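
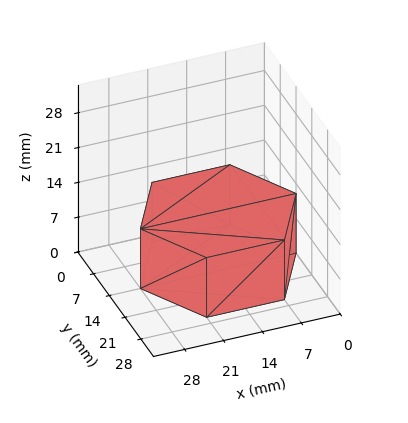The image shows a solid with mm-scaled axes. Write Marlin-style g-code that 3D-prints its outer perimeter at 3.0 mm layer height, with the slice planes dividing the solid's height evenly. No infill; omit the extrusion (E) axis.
Reading the render: the shape is a regular 6-sided prism (a cylinder approximated with 6 flat sides), circumscribed radius ≈ 14 mm, height ≈ 12 mm (dimensions read to the nearest mm from the axis ticks). For the g-code, the solid's height is divided into equal slices at the stated Δz and each level perimeter traced with G1 moves after a G0 lift.

; perimeter-only toolpath
G21 ; units = mm
G90 ; absolute positioning
G28 ; home
; layer 1
G0 Z3.0
G0 X28.0 Y14.0
G1 X21.0 Y26.1
G1 X7.0 Y26.1
G1 X0.0 Y14.0
G1 X7.0 Y1.9
G1 X21.0 Y1.9
G1 X28.0 Y14.0
; layer 2
G0 Z6.0
G0 X28.0 Y14.0
G1 X21.0 Y26.1
G1 X7.0 Y26.1
G1 X0.0 Y14.0
G1 X7.0 Y1.9
G1 X21.0 Y1.9
G1 X28.0 Y14.0
; layer 3
G0 Z9.0
G0 X28.0 Y14.0
G1 X21.0 Y26.1
G1 X7.0 Y26.1
G1 X0.0 Y14.0
G1 X7.0 Y1.9
G1 X21.0 Y1.9
G1 X28.0 Y14.0
; layer 4
G0 Z12.0
G0 X28.0 Y14.0
G1 X21.0 Y26.1
G1 X7.0 Y26.1
G1 X0.0 Y14.0
G1 X7.0 Y1.9
G1 X21.0 Y1.9
G1 X28.0 Y14.0
M2 ; end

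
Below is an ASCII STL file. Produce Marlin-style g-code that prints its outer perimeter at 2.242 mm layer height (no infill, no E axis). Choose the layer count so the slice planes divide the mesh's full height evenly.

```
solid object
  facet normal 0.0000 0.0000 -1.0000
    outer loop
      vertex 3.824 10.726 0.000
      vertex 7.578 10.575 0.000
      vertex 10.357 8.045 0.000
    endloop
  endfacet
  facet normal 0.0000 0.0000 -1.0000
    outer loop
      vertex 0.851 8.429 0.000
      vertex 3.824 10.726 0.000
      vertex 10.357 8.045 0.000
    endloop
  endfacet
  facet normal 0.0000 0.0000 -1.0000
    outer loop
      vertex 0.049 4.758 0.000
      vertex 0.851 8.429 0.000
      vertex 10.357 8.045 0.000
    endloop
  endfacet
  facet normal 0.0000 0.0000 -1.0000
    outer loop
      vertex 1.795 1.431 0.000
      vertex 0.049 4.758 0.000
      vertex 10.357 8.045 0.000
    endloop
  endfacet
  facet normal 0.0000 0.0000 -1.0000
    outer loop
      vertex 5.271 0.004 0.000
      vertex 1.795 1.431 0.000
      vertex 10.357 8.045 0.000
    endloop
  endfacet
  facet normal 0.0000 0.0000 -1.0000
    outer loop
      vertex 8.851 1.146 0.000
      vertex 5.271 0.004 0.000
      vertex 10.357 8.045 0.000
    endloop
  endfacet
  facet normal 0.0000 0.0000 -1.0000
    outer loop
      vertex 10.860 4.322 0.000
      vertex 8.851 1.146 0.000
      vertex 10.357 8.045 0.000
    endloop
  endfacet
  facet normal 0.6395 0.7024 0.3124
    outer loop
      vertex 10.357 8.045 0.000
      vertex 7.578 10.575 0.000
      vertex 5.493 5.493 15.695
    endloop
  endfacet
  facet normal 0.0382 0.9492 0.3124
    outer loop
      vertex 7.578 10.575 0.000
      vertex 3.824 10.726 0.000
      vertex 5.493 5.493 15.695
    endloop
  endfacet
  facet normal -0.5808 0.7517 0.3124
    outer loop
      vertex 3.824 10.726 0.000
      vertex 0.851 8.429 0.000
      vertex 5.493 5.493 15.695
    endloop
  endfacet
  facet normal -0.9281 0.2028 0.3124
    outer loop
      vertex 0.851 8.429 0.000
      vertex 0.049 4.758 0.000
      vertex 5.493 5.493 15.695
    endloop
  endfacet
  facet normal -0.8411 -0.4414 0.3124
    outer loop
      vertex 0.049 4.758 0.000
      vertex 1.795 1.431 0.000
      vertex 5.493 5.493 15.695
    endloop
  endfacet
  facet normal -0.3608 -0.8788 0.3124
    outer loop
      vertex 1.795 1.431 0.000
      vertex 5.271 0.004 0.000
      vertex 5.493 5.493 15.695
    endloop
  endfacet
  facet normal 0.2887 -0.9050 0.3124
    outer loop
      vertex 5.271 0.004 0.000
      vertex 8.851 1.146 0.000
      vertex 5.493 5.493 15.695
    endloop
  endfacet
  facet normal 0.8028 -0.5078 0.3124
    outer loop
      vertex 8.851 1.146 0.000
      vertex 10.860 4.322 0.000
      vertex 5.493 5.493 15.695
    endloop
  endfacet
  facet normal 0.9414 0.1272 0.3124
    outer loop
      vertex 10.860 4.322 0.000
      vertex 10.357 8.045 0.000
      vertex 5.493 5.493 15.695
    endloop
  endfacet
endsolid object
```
; perimeter-only toolpath
G21 ; units = mm
G90 ; absolute positioning
G28 ; home
; layer 1
G0 Z2.242
G0 X9.662 Y7.680
G1 X7.280 Y9.849
G1 X4.062 Y9.978
G1 X1.514 Y8.010
G1 X0.827 Y4.863
G1 X2.323 Y2.011
G1 X5.303 Y0.788
G1 X8.371 Y1.767
G1 X10.093 Y4.489
G1 X9.662 Y7.680
; layer 2
G0 Z4.484
G0 X8.967 Y7.316
G1 X6.982 Y9.123
G1 X4.301 Y9.231
G1 X2.177 Y7.590
G1 X1.604 Y4.968
G1 X2.852 Y2.592
G1 X5.334 Y1.572
G1 X7.892 Y2.388
G1 X9.327 Y4.657
G1 X8.967 Y7.316
; layer 3
G0 Z6.726
G0 X8.272 Y6.951
G1 X6.684 Y8.397
G1 X4.539 Y8.483
G1 X2.840 Y7.171
G1 X2.382 Y5.073
G1 X3.380 Y3.172
G1 X5.366 Y2.356
G1 X7.412 Y3.009
G1 X8.560 Y4.824
G1 X8.272 Y6.951
; layer 4
G0 Z8.969
G0 X7.578 Y6.587
G1 X6.387 Y7.671
G1 X4.778 Y7.736
G1 X3.504 Y6.751
G1 X3.160 Y5.178
G1 X3.908 Y3.752
G1 X5.398 Y3.141
G1 X6.932 Y3.630
G1 X7.793 Y4.991
G1 X7.578 Y6.587
; layer 5
G0 Z11.211
G0 X6.883 Y6.222
G1 X6.089 Y6.945
G1 X5.016 Y6.988
G1 X4.167 Y6.332
G1 X3.938 Y5.283
G1 X4.436 Y4.332
G1 X5.430 Y3.925
G1 X6.452 Y4.251
G1 X7.026 Y5.158
G1 X6.883 Y6.222
; layer 6
G0 Z13.453
G0 X6.188 Y5.858
G1 X5.791 Y6.219
G1 X5.255 Y6.241
G1 X4.830 Y5.912
G1 X4.715 Y5.388
G1 X4.965 Y4.913
G1 X5.461 Y4.709
G1 X5.973 Y4.872
G1 X6.260 Y5.326
G1 X6.188 Y5.858
M2 ; end

The solid is a regular 9-sided pyramid, base circumscribed radius ≈ 5.49 mm, apex at z ≈ 15.7 mm. Slicing at Δz = 2.242 mm — 7 equal slices spanning the solid's height, so layer i sits at z = i·h/7 — gives 6 non-empty perimeters. Each is a 9-segment closed polygon; G0 lifts to the layer z and rapids to the start vertex, then G1 traces the edges. The cross-section shrinks linearly with z (the slice at the apex is degenerate and omitted).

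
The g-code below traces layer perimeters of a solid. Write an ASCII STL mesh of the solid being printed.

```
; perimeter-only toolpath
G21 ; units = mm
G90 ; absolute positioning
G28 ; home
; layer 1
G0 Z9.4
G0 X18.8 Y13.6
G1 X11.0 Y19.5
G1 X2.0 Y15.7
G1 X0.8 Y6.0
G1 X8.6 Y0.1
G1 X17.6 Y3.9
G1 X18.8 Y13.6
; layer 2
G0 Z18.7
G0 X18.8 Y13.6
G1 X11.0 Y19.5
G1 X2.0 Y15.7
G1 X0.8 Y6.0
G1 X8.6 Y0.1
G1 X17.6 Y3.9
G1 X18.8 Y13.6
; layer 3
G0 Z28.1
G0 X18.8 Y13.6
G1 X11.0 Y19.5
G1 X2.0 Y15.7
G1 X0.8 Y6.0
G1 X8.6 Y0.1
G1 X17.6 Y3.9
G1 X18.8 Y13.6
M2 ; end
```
solid part
  facet normal 0.0000 0.0000 -1.0000
    outer loop
      vertex 2.0 15.7 0.0
      vertex 11.0 19.5 0.0
      vertex 18.8 13.6 0.0
    endloop
  endfacet
  facet normal 0.0000 0.0000 -1.0000
    outer loop
      vertex 0.8 6.0 0.0
      vertex 2.0 15.7 0.0
      vertex 18.8 13.6 0.0
    endloop
  endfacet
  facet normal 0.0000 0.0000 -1.0000
    outer loop
      vertex 8.6 0.1 0.0
      vertex 0.8 6.0 0.0
      vertex 18.8 13.6 0.0
    endloop
  endfacet
  facet normal 0.0000 0.0000 -1.0000
    outer loop
      vertex 17.6 3.9 0.0
      vertex 8.6 0.1 0.0
      vertex 18.8 13.6 0.0
    endloop
  endfacet
  facet normal 0.0000 0.0000 1.0000
    outer loop
      vertex 18.8 13.6 28.1
      vertex 11.0 19.5 28.1
      vertex 2.0 15.7 28.1
    endloop
  endfacet
  facet normal 0.0000 0.0000 1.0000
    outer loop
      vertex 18.8 13.6 28.1
      vertex 2.0 15.7 28.1
      vertex 0.8 6.0 28.1
    endloop
  endfacet
  facet normal 0.0000 0.0000 1.0000
    outer loop
      vertex 18.8 13.6 28.1
      vertex 0.8 6.0 28.1
      vertex 8.6 0.1 28.1
    endloop
  endfacet
  facet normal 0.0000 0.0000 1.0000
    outer loop
      vertex 18.8 13.6 28.1
      vertex 8.6 0.1 28.1
      vertex 17.6 3.9 28.1
    endloop
  endfacet
  facet normal 0.6033 0.7975 0.0000
    outer loop
      vertex 18.8 13.6 0.0
      vertex 11.0 19.5 0.0
      vertex 11.0 19.5 28.1
    endloop
  endfacet
  facet normal 0.6033 0.7975 0.0000
    outer loop
      vertex 18.8 13.6 0.0
      vertex 11.0 19.5 28.1
      vertex 18.8 13.6 28.1
    endloop
  endfacet
  facet normal -0.3890 0.9212 0.0000
    outer loop
      vertex 11.0 19.5 0.0
      vertex 2.0 15.7 0.0
      vertex 2.0 15.7 28.1
    endloop
  endfacet
  facet normal -0.3890 0.9212 0.0000
    outer loop
      vertex 11.0 19.5 0.0
      vertex 2.0 15.7 28.1
      vertex 11.0 19.5 28.1
    endloop
  endfacet
  facet normal -0.9924 0.1228 0.0000
    outer loop
      vertex 2.0 15.7 0.0
      vertex 0.8 6.0 0.0
      vertex 0.8 6.0 28.1
    endloop
  endfacet
  facet normal -0.9924 0.1228 0.0000
    outer loop
      vertex 2.0 15.7 0.0
      vertex 0.8 6.0 28.1
      vertex 2.0 15.7 28.1
    endloop
  endfacet
  facet normal -0.6033 -0.7975 0.0000
    outer loop
      vertex 0.8 6.0 0.0
      vertex 8.6 0.1 0.0
      vertex 8.6 0.1 28.1
    endloop
  endfacet
  facet normal -0.6033 -0.7975 0.0000
    outer loop
      vertex 0.8 6.0 0.0
      vertex 8.6 0.1 28.1
      vertex 0.8 6.0 28.1
    endloop
  endfacet
  facet normal 0.3890 -0.9212 0.0000
    outer loop
      vertex 8.6 0.1 0.0
      vertex 17.6 3.9 0.0
      vertex 17.6 3.9 28.1
    endloop
  endfacet
  facet normal 0.3890 -0.9212 0.0000
    outer loop
      vertex 8.6 0.1 0.0
      vertex 17.6 3.9 28.1
      vertex 8.6 0.1 28.1
    endloop
  endfacet
  facet normal 0.9924 -0.1228 0.0000
    outer loop
      vertex 17.6 3.9 0.0
      vertex 18.8 13.6 0.0
      vertex 18.8 13.6 28.1
    endloop
  endfacet
  facet normal 0.9924 -0.1228 0.0000
    outer loop
      vertex 17.6 3.9 0.0
      vertex 18.8 13.6 28.1
      vertex 17.6 3.9 28.1
    endloop
  endfacet
endsolid part

The G0 Z moves step by Δz≈9.4 mm. Every layer's G1 loop is the same polygon, so the solid is a straight extrusion of it from z=0 to z≈28.1. Closing with flat bottom and top caps and triangulating gives 20 facets — a regular 6-sided prism (a cylinder approximated with 6 flat sides), circumscribed radius ≈ 9.8 mm, height ≈ 28.1 mm.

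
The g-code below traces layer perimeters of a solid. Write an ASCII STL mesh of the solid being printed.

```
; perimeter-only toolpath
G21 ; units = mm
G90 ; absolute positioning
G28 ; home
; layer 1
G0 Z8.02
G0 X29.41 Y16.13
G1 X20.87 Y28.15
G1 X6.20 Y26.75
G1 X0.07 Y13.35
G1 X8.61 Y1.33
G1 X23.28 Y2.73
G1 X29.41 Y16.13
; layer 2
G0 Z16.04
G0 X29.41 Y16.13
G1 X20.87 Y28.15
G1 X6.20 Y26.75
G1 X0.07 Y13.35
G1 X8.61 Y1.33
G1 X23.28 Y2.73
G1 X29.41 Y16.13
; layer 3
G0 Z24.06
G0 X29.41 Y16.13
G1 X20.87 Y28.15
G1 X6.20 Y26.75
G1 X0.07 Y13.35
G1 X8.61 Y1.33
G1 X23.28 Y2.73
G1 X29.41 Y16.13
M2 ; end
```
solid part
  facet normal 0.0000 0.0000 -1.0000
    outer loop
      vertex 6.20 26.75 0.00
      vertex 20.87 28.15 0.00
      vertex 29.41 16.13 0.00
    endloop
  endfacet
  facet normal 0.0000 0.0000 -1.0000
    outer loop
      vertex 0.07 13.35 0.00
      vertex 6.20 26.75 0.00
      vertex 29.41 16.13 0.00
    endloop
  endfacet
  facet normal 0.0000 0.0000 -1.0000
    outer loop
      vertex 8.61 1.33 0.00
      vertex 0.07 13.35 0.00
      vertex 29.41 16.13 0.00
    endloop
  endfacet
  facet normal 0.0000 0.0000 -1.0000
    outer loop
      vertex 23.28 2.73 0.00
      vertex 8.61 1.33 0.00
      vertex 29.41 16.13 0.00
    endloop
  endfacet
  facet normal 0.0000 0.0000 1.0000
    outer loop
      vertex 29.41 16.13 24.06
      vertex 20.87 28.15 24.06
      vertex 6.20 26.75 24.06
    endloop
  endfacet
  facet normal 0.0000 0.0000 1.0000
    outer loop
      vertex 29.41 16.13 24.06
      vertex 6.20 26.75 24.06
      vertex 0.07 13.35 24.06
    endloop
  endfacet
  facet normal 0.0000 0.0000 1.0000
    outer loop
      vertex 29.41 16.13 24.06
      vertex 0.07 13.35 24.06
      vertex 8.61 1.33 24.06
    endloop
  endfacet
  facet normal 0.0000 0.0000 1.0000
    outer loop
      vertex 29.41 16.13 24.06
      vertex 8.61 1.33 24.06
      vertex 23.28 2.73 24.06
    endloop
  endfacet
  facet normal 0.8152 0.5792 0.0000
    outer loop
      vertex 29.41 16.13 0.00
      vertex 20.87 28.15 0.00
      vertex 20.87 28.15 24.06
    endloop
  endfacet
  facet normal 0.8152 0.5792 0.0000
    outer loop
      vertex 29.41 16.13 0.00
      vertex 20.87 28.15 24.06
      vertex 29.41 16.13 24.06
    endloop
  endfacet
  facet normal -0.0950 0.9955 0.0000
    outer loop
      vertex 20.87 28.15 0.00
      vertex 6.20 26.75 0.00
      vertex 6.20 26.75 24.06
    endloop
  endfacet
  facet normal -0.0950 0.9955 0.0000
    outer loop
      vertex 20.87 28.15 0.00
      vertex 6.20 26.75 24.06
      vertex 20.87 28.15 24.06
    endloop
  endfacet
  facet normal -0.9094 0.4160 0.0000
    outer loop
      vertex 6.20 26.75 0.00
      vertex 0.07 13.35 0.00
      vertex 0.07 13.35 24.06
    endloop
  endfacet
  facet normal -0.9094 0.4160 0.0000
    outer loop
      vertex 6.20 26.75 0.00
      vertex 0.07 13.35 24.06
      vertex 6.20 26.75 24.06
    endloop
  endfacet
  facet normal -0.8152 -0.5792 0.0000
    outer loop
      vertex 0.07 13.35 0.00
      vertex 8.61 1.33 0.00
      vertex 8.61 1.33 24.06
    endloop
  endfacet
  facet normal -0.8152 -0.5792 0.0000
    outer loop
      vertex 0.07 13.35 0.00
      vertex 8.61 1.33 24.06
      vertex 0.07 13.35 24.06
    endloop
  endfacet
  facet normal 0.0950 -0.9955 0.0000
    outer loop
      vertex 8.61 1.33 0.00
      vertex 23.28 2.73 0.00
      vertex 23.28 2.73 24.06
    endloop
  endfacet
  facet normal 0.0950 -0.9955 0.0000
    outer loop
      vertex 8.61 1.33 0.00
      vertex 23.28 2.73 24.06
      vertex 8.61 1.33 24.06
    endloop
  endfacet
  facet normal 0.9094 -0.4160 0.0000
    outer loop
      vertex 23.28 2.73 0.00
      vertex 29.41 16.13 0.00
      vertex 29.41 16.13 24.06
    endloop
  endfacet
  facet normal 0.9094 -0.4160 0.0000
    outer loop
      vertex 23.28 2.73 0.00
      vertex 29.41 16.13 24.06
      vertex 23.28 2.73 24.06
    endloop
  endfacet
endsolid part

The G0 Z moves step by Δz≈8.02 mm. Every layer's G1 loop is the same polygon, so the solid is a straight extrusion of it from z=0 to z≈24.1. Closing with flat bottom and top caps and triangulating gives 20 facets — a regular 6-sided prism (a cylinder approximated with 6 flat sides), circumscribed radius ≈ 14.7 mm, height ≈ 24.1 mm.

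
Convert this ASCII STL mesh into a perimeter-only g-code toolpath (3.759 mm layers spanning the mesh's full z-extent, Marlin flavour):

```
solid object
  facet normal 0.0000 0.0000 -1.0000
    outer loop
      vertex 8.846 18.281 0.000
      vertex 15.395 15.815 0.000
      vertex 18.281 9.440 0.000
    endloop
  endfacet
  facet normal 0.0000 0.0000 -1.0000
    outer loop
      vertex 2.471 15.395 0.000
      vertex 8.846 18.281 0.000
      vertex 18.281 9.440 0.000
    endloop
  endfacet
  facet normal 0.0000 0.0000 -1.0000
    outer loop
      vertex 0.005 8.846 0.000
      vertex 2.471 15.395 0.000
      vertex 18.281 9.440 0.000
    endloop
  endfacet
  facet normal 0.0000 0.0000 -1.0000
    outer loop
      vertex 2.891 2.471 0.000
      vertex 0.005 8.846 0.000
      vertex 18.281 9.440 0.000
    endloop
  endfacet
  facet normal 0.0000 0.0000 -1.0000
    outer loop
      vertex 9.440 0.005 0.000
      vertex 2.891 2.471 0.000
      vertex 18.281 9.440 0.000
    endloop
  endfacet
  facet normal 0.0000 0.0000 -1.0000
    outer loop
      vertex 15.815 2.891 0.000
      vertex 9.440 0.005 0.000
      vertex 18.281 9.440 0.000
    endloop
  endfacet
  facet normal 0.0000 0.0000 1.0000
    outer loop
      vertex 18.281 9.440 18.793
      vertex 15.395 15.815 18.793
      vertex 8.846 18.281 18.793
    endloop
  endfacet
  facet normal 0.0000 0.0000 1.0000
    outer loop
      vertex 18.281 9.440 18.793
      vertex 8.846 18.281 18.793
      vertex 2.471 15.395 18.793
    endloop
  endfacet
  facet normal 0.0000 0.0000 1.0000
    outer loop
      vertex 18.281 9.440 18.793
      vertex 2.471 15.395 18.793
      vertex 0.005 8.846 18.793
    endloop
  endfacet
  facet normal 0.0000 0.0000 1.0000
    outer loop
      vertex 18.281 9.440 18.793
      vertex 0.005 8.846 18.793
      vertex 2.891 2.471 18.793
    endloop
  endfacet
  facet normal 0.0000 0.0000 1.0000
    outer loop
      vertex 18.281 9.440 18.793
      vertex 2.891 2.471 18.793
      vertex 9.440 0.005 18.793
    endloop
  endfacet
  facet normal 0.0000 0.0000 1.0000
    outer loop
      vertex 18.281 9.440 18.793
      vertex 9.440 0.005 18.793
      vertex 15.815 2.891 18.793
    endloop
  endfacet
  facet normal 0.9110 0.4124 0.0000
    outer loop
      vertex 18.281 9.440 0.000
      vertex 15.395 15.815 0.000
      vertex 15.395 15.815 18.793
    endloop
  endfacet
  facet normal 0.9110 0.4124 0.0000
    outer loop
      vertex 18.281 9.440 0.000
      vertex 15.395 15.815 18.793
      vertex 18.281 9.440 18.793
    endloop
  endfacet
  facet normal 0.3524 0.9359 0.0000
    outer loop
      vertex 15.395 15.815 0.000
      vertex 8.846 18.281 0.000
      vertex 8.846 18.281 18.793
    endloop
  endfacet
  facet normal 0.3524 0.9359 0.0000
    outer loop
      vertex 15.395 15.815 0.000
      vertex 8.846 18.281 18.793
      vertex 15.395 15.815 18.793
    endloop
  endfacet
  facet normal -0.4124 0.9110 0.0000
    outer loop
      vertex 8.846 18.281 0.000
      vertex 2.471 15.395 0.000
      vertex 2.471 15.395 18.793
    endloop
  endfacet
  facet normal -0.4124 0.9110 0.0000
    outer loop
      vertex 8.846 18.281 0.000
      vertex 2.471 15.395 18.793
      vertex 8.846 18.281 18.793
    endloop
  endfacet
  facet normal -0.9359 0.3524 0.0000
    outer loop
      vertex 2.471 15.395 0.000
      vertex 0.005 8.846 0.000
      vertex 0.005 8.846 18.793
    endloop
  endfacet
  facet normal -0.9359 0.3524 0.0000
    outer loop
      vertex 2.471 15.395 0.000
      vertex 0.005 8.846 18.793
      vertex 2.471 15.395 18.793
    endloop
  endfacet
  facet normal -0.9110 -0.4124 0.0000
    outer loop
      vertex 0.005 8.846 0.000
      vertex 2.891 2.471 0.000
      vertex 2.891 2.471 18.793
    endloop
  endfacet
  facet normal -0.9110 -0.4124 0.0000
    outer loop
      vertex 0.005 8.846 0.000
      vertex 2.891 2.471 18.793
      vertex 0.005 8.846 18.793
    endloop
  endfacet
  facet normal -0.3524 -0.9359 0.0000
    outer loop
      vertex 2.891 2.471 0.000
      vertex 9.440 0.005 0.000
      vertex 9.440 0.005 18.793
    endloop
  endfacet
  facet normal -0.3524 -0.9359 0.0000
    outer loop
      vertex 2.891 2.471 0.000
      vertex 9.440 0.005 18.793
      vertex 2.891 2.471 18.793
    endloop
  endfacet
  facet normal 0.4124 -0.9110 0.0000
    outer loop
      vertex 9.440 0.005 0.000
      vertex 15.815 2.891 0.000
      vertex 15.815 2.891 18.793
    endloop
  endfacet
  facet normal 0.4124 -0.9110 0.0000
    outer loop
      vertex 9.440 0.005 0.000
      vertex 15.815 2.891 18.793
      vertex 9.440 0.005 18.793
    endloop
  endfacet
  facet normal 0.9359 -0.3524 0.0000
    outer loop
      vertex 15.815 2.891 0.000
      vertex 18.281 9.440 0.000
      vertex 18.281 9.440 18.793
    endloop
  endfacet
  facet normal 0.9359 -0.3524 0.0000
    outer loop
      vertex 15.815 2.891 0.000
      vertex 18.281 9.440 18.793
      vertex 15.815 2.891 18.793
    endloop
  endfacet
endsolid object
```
; perimeter-only toolpath
G21 ; units = mm
G90 ; absolute positioning
G28 ; home
; layer 1
G0 Z3.759
G0 X18.281 Y9.440
G1 X15.395 Y15.815
G1 X8.846 Y18.281
G1 X2.471 Y15.395
G1 X0.005 Y8.846
G1 X2.891 Y2.471
G1 X9.440 Y0.005
G1 X15.815 Y2.891
G1 X18.281 Y9.440
; layer 2
G0 Z7.517
G0 X18.281 Y9.440
G1 X15.395 Y15.815
G1 X8.846 Y18.281
G1 X2.471 Y15.395
G1 X0.005 Y8.846
G1 X2.891 Y2.471
G1 X9.440 Y0.005
G1 X15.815 Y2.891
G1 X18.281 Y9.440
; layer 3
G0 Z11.276
G0 X18.281 Y9.440
G1 X15.395 Y15.815
G1 X8.846 Y18.281
G1 X2.471 Y15.395
G1 X0.005 Y8.846
G1 X2.891 Y2.471
G1 X9.440 Y0.005
G1 X15.815 Y2.891
G1 X18.281 Y9.440
; layer 4
G0 Z15.034
G0 X18.281 Y9.440
G1 X15.395 Y15.815
G1 X8.846 Y18.281
G1 X2.471 Y15.395
G1 X0.005 Y8.846
G1 X2.891 Y2.471
G1 X9.440 Y0.005
G1 X15.815 Y2.891
G1 X18.281 Y9.440
; layer 5
G0 Z18.793
G0 X18.281 Y9.440
G1 X15.395 Y15.815
G1 X8.846 Y18.281
G1 X2.471 Y15.395
G1 X0.005 Y8.846
G1 X2.891 Y2.471
G1 X9.440 Y0.005
G1 X15.815 Y2.891
G1 X18.281 Y9.440
M2 ; end

The solid is a regular 8-sided prism (a cylinder approximated with 8 flat sides), circumscribed radius ≈ 9.14 mm, height ≈ 18.8 mm. Slicing at Δz = 3.759 mm — 5 equal slices spanning the solid's height, so layer i sits at z = i·h/5 — gives 5 non-empty perimeters. Each is a 8-segment closed polygon; G0 lifts to the layer z and rapids to the start vertex, then G1 traces the edges.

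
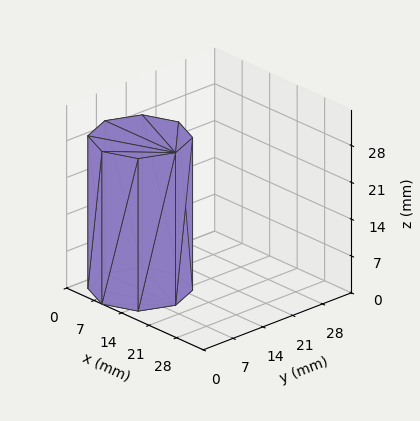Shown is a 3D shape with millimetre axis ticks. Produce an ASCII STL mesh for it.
Reading the render: the shape is a regular 8-sided prism (a cylinder approximated with 8 flat sides), circumscribed radius ≈ 9 mm, height ≈ 29 mm (dimensions read to the nearest mm from the axis ticks). For the STL, each face is triangulated and given an outward normal.

solid part
  facet normal 0.0000 0.0000 -1.0000
    outer loop
      vertex 9.0 18.0 0.0
      vertex 15.4 15.4 0.0
      vertex 18.0 9.0 0.0
    endloop
  endfacet
  facet normal 0.0000 0.0000 -1.0000
    outer loop
      vertex 2.6 15.4 0.0
      vertex 9.0 18.0 0.0
      vertex 18.0 9.0 0.0
    endloop
  endfacet
  facet normal 0.0000 0.0000 -1.0000
    outer loop
      vertex 0.0 9.0 0.0
      vertex 2.6 15.4 0.0
      vertex 18.0 9.0 0.0
    endloop
  endfacet
  facet normal 0.0000 0.0000 -1.0000
    outer loop
      vertex 2.6 2.6 0.0
      vertex 0.0 9.0 0.0
      vertex 18.0 9.0 0.0
    endloop
  endfacet
  facet normal 0.0000 0.0000 -1.0000
    outer loop
      vertex 9.0 0.0 0.0
      vertex 2.6 2.6 0.0
      vertex 18.0 9.0 0.0
    endloop
  endfacet
  facet normal 0.0000 0.0000 -1.0000
    outer loop
      vertex 15.4 2.6 0.0
      vertex 9.0 0.0 0.0
      vertex 18.0 9.0 0.0
    endloop
  endfacet
  facet normal 0.0000 0.0000 1.0000
    outer loop
      vertex 18.0 9.0 29.0
      vertex 15.4 15.4 29.0
      vertex 9.0 18.0 29.0
    endloop
  endfacet
  facet normal 0.0000 0.0000 1.0000
    outer loop
      vertex 18.0 9.0 29.0
      vertex 9.0 18.0 29.0
      vertex 2.6 15.4 29.0
    endloop
  endfacet
  facet normal 0.0000 0.0000 1.0000
    outer loop
      vertex 18.0 9.0 29.0
      vertex 2.6 15.4 29.0
      vertex 0.0 9.0 29.0
    endloop
  endfacet
  facet normal 0.0000 0.0000 1.0000
    outer loop
      vertex 18.0 9.0 29.0
      vertex 0.0 9.0 29.0
      vertex 2.6 2.6 29.0
    endloop
  endfacet
  facet normal 0.0000 0.0000 1.0000
    outer loop
      vertex 18.0 9.0 29.0
      vertex 2.6 2.6 29.0
      vertex 9.0 0.0 29.0
    endloop
  endfacet
  facet normal 0.0000 0.0000 1.0000
    outer loop
      vertex 18.0 9.0 29.0
      vertex 9.0 0.0 29.0
      vertex 15.4 2.6 29.0
    endloop
  endfacet
  facet normal 0.9265 0.3764 0.0000
    outer loop
      vertex 18.0 9.0 0.0
      vertex 15.4 15.4 0.0
      vertex 15.4 15.4 29.0
    endloop
  endfacet
  facet normal 0.9265 0.3764 0.0000
    outer loop
      vertex 18.0 9.0 0.0
      vertex 15.4 15.4 29.0
      vertex 18.0 9.0 29.0
    endloop
  endfacet
  facet normal 0.3764 0.9265 0.0000
    outer loop
      vertex 15.4 15.4 0.0
      vertex 9.0 18.0 0.0
      vertex 9.0 18.0 29.0
    endloop
  endfacet
  facet normal 0.3764 0.9265 0.0000
    outer loop
      vertex 15.4 15.4 0.0
      vertex 9.0 18.0 29.0
      vertex 15.4 15.4 29.0
    endloop
  endfacet
  facet normal -0.3764 0.9265 0.0000
    outer loop
      vertex 9.0 18.0 0.0
      vertex 2.6 15.4 0.0
      vertex 2.6 15.4 29.0
    endloop
  endfacet
  facet normal -0.3764 0.9265 0.0000
    outer loop
      vertex 9.0 18.0 0.0
      vertex 2.6 15.4 29.0
      vertex 9.0 18.0 29.0
    endloop
  endfacet
  facet normal -0.9265 0.3764 0.0000
    outer loop
      vertex 2.6 15.4 0.0
      vertex 0.0 9.0 0.0
      vertex 0.0 9.0 29.0
    endloop
  endfacet
  facet normal -0.9265 0.3764 0.0000
    outer loop
      vertex 2.6 15.4 0.0
      vertex 0.0 9.0 29.0
      vertex 2.6 15.4 29.0
    endloop
  endfacet
  facet normal -0.9265 -0.3764 0.0000
    outer loop
      vertex 0.0 9.0 0.0
      vertex 2.6 2.6 0.0
      vertex 2.6 2.6 29.0
    endloop
  endfacet
  facet normal -0.9265 -0.3764 0.0000
    outer loop
      vertex 0.0 9.0 0.0
      vertex 2.6 2.6 29.0
      vertex 0.0 9.0 29.0
    endloop
  endfacet
  facet normal -0.3764 -0.9265 0.0000
    outer loop
      vertex 2.6 2.6 0.0
      vertex 9.0 0.0 0.0
      vertex 9.0 0.0 29.0
    endloop
  endfacet
  facet normal -0.3764 -0.9265 0.0000
    outer loop
      vertex 2.6 2.6 0.0
      vertex 9.0 0.0 29.0
      vertex 2.6 2.6 29.0
    endloop
  endfacet
  facet normal 0.3764 -0.9265 0.0000
    outer loop
      vertex 9.0 0.0 0.0
      vertex 15.4 2.6 0.0
      vertex 15.4 2.6 29.0
    endloop
  endfacet
  facet normal 0.3764 -0.9265 0.0000
    outer loop
      vertex 9.0 0.0 0.0
      vertex 15.4 2.6 29.0
      vertex 9.0 0.0 29.0
    endloop
  endfacet
  facet normal 0.9265 -0.3764 0.0000
    outer loop
      vertex 15.4 2.6 0.0
      vertex 18.0 9.0 0.0
      vertex 18.0 9.0 29.0
    endloop
  endfacet
  facet normal 0.9265 -0.3764 0.0000
    outer loop
      vertex 15.4 2.6 0.0
      vertex 18.0 9.0 29.0
      vertex 15.4 2.6 29.0
    endloop
  endfacet
endsolid part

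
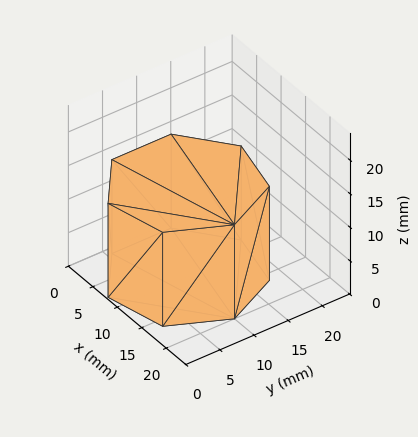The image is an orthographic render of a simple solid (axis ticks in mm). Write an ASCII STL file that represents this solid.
Reading the render: the shape is a regular 7-sided prism (a cylinder approximated with 7 flat sides), circumscribed radius ≈ 10 mm, height ≈ 14 mm (dimensions read to the nearest mm from the axis ticks). For the STL, each face is triangulated and given an outward normal.

solid part
  facet normal 0.0000 0.0000 -1.0000
    outer loop
      vertex 7.77 19.75 0.00
      vertex 16.23 17.82 0.00
      vertex 20.00 10.00 0.00
    endloop
  endfacet
  facet normal 0.0000 0.0000 -1.0000
    outer loop
      vertex 0.99 14.34 0.00
      vertex 7.77 19.75 0.00
      vertex 20.00 10.00 0.00
    endloop
  endfacet
  facet normal 0.0000 0.0000 -1.0000
    outer loop
      vertex 0.99 5.66 0.00
      vertex 0.99 14.34 0.00
      vertex 20.00 10.00 0.00
    endloop
  endfacet
  facet normal 0.0000 0.0000 -1.0000
    outer loop
      vertex 7.77 0.25 0.00
      vertex 0.99 5.66 0.00
      vertex 20.00 10.00 0.00
    endloop
  endfacet
  facet normal 0.0000 0.0000 -1.0000
    outer loop
      vertex 16.23 2.18 0.00
      vertex 7.77 0.25 0.00
      vertex 20.00 10.00 0.00
    endloop
  endfacet
  facet normal 0.0000 0.0000 1.0000
    outer loop
      vertex 20.00 10.00 14.00
      vertex 16.23 17.82 14.00
      vertex 7.77 19.75 14.00
    endloop
  endfacet
  facet normal 0.0000 0.0000 1.0000
    outer loop
      vertex 20.00 10.00 14.00
      vertex 7.77 19.75 14.00
      vertex 0.99 14.34 14.00
    endloop
  endfacet
  facet normal 0.0000 0.0000 1.0000
    outer loop
      vertex 20.00 10.00 14.00
      vertex 0.99 14.34 14.00
      vertex 0.99 5.66 14.00
    endloop
  endfacet
  facet normal 0.0000 0.0000 1.0000
    outer loop
      vertex 20.00 10.00 14.00
      vertex 0.99 5.66 14.00
      vertex 7.77 0.25 14.00
    endloop
  endfacet
  facet normal 0.0000 0.0000 1.0000
    outer loop
      vertex 20.00 10.00 14.00
      vertex 7.77 0.25 14.00
      vertex 16.23 2.18 14.00
    endloop
  endfacet
  facet normal 0.9008 0.4343 0.0000
    outer loop
      vertex 20.00 10.00 0.00
      vertex 16.23 17.82 0.00
      vertex 16.23 17.82 14.00
    endloop
  endfacet
  facet normal 0.9008 0.4343 0.0000
    outer loop
      vertex 20.00 10.00 0.00
      vertex 16.23 17.82 14.00
      vertex 20.00 10.00 14.00
    endloop
  endfacet
  facet normal 0.2224 0.9750 0.0000
    outer loop
      vertex 16.23 17.82 0.00
      vertex 7.77 19.75 0.00
      vertex 7.77 19.75 14.00
    endloop
  endfacet
  facet normal 0.2224 0.9750 0.0000
    outer loop
      vertex 16.23 17.82 0.00
      vertex 7.77 19.75 14.00
      vertex 16.23 17.82 14.00
    endloop
  endfacet
  facet normal -0.6237 0.7817 0.0000
    outer loop
      vertex 7.77 19.75 0.00
      vertex 0.99 14.34 0.00
      vertex 0.99 14.34 14.00
    endloop
  endfacet
  facet normal -0.6237 0.7817 0.0000
    outer loop
      vertex 7.77 19.75 0.00
      vertex 0.99 14.34 14.00
      vertex 7.77 19.75 14.00
    endloop
  endfacet
  facet normal -1.0000 0.0000 0.0000
    outer loop
      vertex 0.99 14.34 0.00
      vertex 0.99 5.66 0.00
      vertex 0.99 5.66 14.00
    endloop
  endfacet
  facet normal -1.0000 0.0000 0.0000
    outer loop
      vertex 0.99 14.34 0.00
      vertex 0.99 5.66 14.00
      vertex 0.99 14.34 14.00
    endloop
  endfacet
  facet normal -0.6237 -0.7817 0.0000
    outer loop
      vertex 0.99 5.66 0.00
      vertex 7.77 0.25 0.00
      vertex 7.77 0.25 14.00
    endloop
  endfacet
  facet normal -0.6237 -0.7817 0.0000
    outer loop
      vertex 0.99 5.66 0.00
      vertex 7.77 0.25 14.00
      vertex 0.99 5.66 14.00
    endloop
  endfacet
  facet normal 0.2224 -0.9750 0.0000
    outer loop
      vertex 7.77 0.25 0.00
      vertex 16.23 2.18 0.00
      vertex 16.23 2.18 14.00
    endloop
  endfacet
  facet normal 0.2224 -0.9750 0.0000
    outer loop
      vertex 7.77 0.25 0.00
      vertex 16.23 2.18 14.00
      vertex 7.77 0.25 14.00
    endloop
  endfacet
  facet normal 0.9008 -0.4343 0.0000
    outer loop
      vertex 16.23 2.18 0.00
      vertex 20.00 10.00 0.00
      vertex 20.00 10.00 14.00
    endloop
  endfacet
  facet normal 0.9008 -0.4343 0.0000
    outer loop
      vertex 16.23 2.18 0.00
      vertex 20.00 10.00 14.00
      vertex 16.23 2.18 14.00
    endloop
  endfacet
endsolid part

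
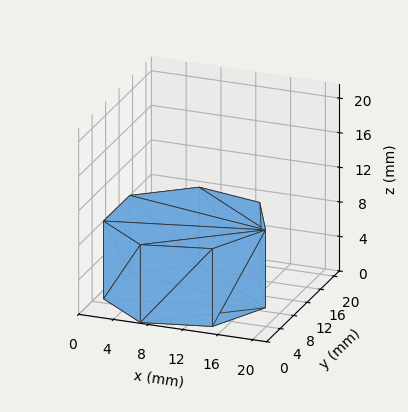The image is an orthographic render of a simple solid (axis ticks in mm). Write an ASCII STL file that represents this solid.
Reading the render: the shape is a regular 7-sided prism (a cylinder approximated with 7 flat sides), circumscribed radius ≈ 9 mm, height ≈ 9 mm (dimensions read to the nearest mm from the axis ticks). For the STL, each face is triangulated and given an outward normal.

solid part
  facet normal 0.0000 0.0000 -1.0000
    outer loop
      vertex 7.00 17.77 0.00
      vertex 14.61 16.04 0.00
      vertex 18.00 9.00 0.00
    endloop
  endfacet
  facet normal 0.0000 0.0000 -1.0000
    outer loop
      vertex 0.89 12.90 0.00
      vertex 7.00 17.77 0.00
      vertex 18.00 9.00 0.00
    endloop
  endfacet
  facet normal 0.0000 0.0000 -1.0000
    outer loop
      vertex 0.89 5.10 0.00
      vertex 0.89 12.90 0.00
      vertex 18.00 9.00 0.00
    endloop
  endfacet
  facet normal 0.0000 0.0000 -1.0000
    outer loop
      vertex 7.00 0.23 0.00
      vertex 0.89 5.10 0.00
      vertex 18.00 9.00 0.00
    endloop
  endfacet
  facet normal 0.0000 0.0000 -1.0000
    outer loop
      vertex 14.61 1.96 0.00
      vertex 7.00 0.23 0.00
      vertex 18.00 9.00 0.00
    endloop
  endfacet
  facet normal 0.0000 0.0000 1.0000
    outer loop
      vertex 18.00 9.00 9.00
      vertex 14.61 16.04 9.00
      vertex 7.00 17.77 9.00
    endloop
  endfacet
  facet normal 0.0000 0.0000 1.0000
    outer loop
      vertex 18.00 9.00 9.00
      vertex 7.00 17.77 9.00
      vertex 0.89 12.90 9.00
    endloop
  endfacet
  facet normal 0.0000 0.0000 1.0000
    outer loop
      vertex 18.00 9.00 9.00
      vertex 0.89 12.90 9.00
      vertex 0.89 5.10 9.00
    endloop
  endfacet
  facet normal 0.0000 0.0000 1.0000
    outer loop
      vertex 18.00 9.00 9.00
      vertex 0.89 5.10 9.00
      vertex 7.00 0.23 9.00
    endloop
  endfacet
  facet normal 0.0000 0.0000 1.0000
    outer loop
      vertex 18.00 9.00 9.00
      vertex 7.00 0.23 9.00
      vertex 14.61 1.96 9.00
    endloop
  endfacet
  facet normal 0.9010 0.4339 0.0000
    outer loop
      vertex 18.00 9.00 0.00
      vertex 14.61 16.04 0.00
      vertex 14.61 16.04 9.00
    endloop
  endfacet
  facet normal 0.9010 0.4339 0.0000
    outer loop
      vertex 18.00 9.00 0.00
      vertex 14.61 16.04 9.00
      vertex 18.00 9.00 9.00
    endloop
  endfacet
  facet normal 0.2217 0.9751 0.0000
    outer loop
      vertex 14.61 16.04 0.00
      vertex 7.00 17.77 0.00
      vertex 7.00 17.77 9.00
    endloop
  endfacet
  facet normal 0.2217 0.9751 0.0000
    outer loop
      vertex 14.61 16.04 0.00
      vertex 7.00 17.77 9.00
      vertex 14.61 16.04 9.00
    endloop
  endfacet
  facet normal -0.6233 0.7820 0.0000
    outer loop
      vertex 7.00 17.77 0.00
      vertex 0.89 12.90 0.00
      vertex 0.89 12.90 9.00
    endloop
  endfacet
  facet normal -0.6233 0.7820 0.0000
    outer loop
      vertex 7.00 17.77 0.00
      vertex 0.89 12.90 9.00
      vertex 7.00 17.77 9.00
    endloop
  endfacet
  facet normal -1.0000 0.0000 0.0000
    outer loop
      vertex 0.89 12.90 0.00
      vertex 0.89 5.10 0.00
      vertex 0.89 5.10 9.00
    endloop
  endfacet
  facet normal -1.0000 0.0000 0.0000
    outer loop
      vertex 0.89 12.90 0.00
      vertex 0.89 5.10 9.00
      vertex 0.89 12.90 9.00
    endloop
  endfacet
  facet normal -0.6233 -0.7820 0.0000
    outer loop
      vertex 0.89 5.10 0.00
      vertex 7.00 0.23 0.00
      vertex 7.00 0.23 9.00
    endloop
  endfacet
  facet normal -0.6233 -0.7820 0.0000
    outer loop
      vertex 0.89 5.10 0.00
      vertex 7.00 0.23 9.00
      vertex 0.89 5.10 9.00
    endloop
  endfacet
  facet normal 0.2217 -0.9751 0.0000
    outer loop
      vertex 7.00 0.23 0.00
      vertex 14.61 1.96 0.00
      vertex 14.61 1.96 9.00
    endloop
  endfacet
  facet normal 0.2217 -0.9751 0.0000
    outer loop
      vertex 7.00 0.23 0.00
      vertex 14.61 1.96 9.00
      vertex 7.00 0.23 9.00
    endloop
  endfacet
  facet normal 0.9010 -0.4339 0.0000
    outer loop
      vertex 14.61 1.96 0.00
      vertex 18.00 9.00 0.00
      vertex 18.00 9.00 9.00
    endloop
  endfacet
  facet normal 0.9010 -0.4339 0.0000
    outer loop
      vertex 14.61 1.96 0.00
      vertex 18.00 9.00 9.00
      vertex 14.61 1.96 9.00
    endloop
  endfacet
endsolid part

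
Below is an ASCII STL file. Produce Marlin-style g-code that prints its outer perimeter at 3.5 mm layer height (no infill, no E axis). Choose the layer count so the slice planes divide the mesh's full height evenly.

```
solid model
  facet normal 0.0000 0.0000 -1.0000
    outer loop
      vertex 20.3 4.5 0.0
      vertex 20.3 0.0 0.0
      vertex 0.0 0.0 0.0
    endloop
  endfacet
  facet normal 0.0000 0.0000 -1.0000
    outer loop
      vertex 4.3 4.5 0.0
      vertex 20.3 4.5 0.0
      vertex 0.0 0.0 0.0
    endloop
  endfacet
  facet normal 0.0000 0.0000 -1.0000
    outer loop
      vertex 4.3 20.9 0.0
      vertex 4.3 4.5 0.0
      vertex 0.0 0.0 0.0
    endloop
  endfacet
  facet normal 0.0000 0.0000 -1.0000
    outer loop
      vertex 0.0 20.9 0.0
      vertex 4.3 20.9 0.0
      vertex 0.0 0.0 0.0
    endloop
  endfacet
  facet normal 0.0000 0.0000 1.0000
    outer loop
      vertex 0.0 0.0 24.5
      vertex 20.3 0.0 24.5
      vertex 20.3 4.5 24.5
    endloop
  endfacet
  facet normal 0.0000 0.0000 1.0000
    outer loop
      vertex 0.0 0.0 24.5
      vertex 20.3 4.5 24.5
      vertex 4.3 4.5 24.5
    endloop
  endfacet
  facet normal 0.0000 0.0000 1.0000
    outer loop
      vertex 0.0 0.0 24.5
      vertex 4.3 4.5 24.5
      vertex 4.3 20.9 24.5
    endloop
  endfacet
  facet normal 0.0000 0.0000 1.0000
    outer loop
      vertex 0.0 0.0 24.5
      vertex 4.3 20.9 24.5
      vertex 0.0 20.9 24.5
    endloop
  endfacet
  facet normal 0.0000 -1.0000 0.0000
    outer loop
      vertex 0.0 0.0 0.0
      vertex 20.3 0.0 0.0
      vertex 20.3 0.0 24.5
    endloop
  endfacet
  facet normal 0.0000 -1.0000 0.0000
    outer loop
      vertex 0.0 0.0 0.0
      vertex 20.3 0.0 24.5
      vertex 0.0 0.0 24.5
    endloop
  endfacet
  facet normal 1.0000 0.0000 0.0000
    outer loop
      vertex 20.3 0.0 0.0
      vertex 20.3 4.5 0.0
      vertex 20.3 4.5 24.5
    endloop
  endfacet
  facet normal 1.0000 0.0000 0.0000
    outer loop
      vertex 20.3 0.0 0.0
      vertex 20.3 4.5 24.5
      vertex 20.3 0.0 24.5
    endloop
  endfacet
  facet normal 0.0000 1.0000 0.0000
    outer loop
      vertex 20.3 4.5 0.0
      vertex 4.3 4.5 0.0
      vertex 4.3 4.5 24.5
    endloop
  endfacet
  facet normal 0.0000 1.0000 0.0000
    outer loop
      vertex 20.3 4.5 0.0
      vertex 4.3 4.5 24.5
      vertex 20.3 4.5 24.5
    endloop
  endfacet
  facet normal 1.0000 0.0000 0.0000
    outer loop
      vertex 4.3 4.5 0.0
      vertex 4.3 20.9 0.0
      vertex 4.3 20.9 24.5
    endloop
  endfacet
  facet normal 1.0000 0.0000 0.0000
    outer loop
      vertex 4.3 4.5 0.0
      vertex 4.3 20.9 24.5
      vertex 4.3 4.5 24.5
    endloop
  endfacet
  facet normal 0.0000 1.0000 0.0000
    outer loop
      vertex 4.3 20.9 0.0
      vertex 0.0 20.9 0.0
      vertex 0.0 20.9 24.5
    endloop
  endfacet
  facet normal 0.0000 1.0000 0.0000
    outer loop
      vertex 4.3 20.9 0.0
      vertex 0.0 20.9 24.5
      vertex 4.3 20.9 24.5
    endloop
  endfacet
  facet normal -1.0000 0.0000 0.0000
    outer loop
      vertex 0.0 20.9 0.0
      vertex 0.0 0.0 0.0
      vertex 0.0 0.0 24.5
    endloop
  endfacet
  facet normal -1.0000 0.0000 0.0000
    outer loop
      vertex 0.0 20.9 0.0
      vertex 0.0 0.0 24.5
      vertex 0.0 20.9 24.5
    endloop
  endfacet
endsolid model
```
; perimeter-only toolpath
G21 ; units = mm
G90 ; absolute positioning
G28 ; home
; layer 1
G0 Z3.5
G0 X0.0 Y0.0
G1 X20.3 Y0.0
G1 X20.3 Y4.5
G1 X4.3 Y4.5
G1 X4.3 Y20.9
G1 X0.0 Y20.9
G1 X0.0 Y0.0
; layer 2
G0 Z7.0
G0 X0.0 Y0.0
G1 X20.3 Y0.0
G1 X20.3 Y4.5
G1 X4.3 Y4.5
G1 X4.3 Y20.9
G1 X0.0 Y20.9
G1 X0.0 Y0.0
; layer 3
G0 Z10.5
G0 X0.0 Y0.0
G1 X20.3 Y0.0
G1 X20.3 Y4.5
G1 X4.3 Y4.5
G1 X4.3 Y20.9
G1 X0.0 Y20.9
G1 X0.0 Y0.0
; layer 4
G0 Z14.0
G0 X0.0 Y0.0
G1 X20.3 Y0.0
G1 X20.3 Y4.5
G1 X4.3 Y4.5
G1 X4.3 Y20.9
G1 X0.0 Y20.9
G1 X0.0 Y0.0
; layer 5
G0 Z17.5
G0 X0.0 Y0.0
G1 X20.3 Y0.0
G1 X20.3 Y4.5
G1 X4.3 Y4.5
G1 X4.3 Y20.9
G1 X0.0 Y20.9
G1 X0.0 Y0.0
; layer 6
G0 Z21.0
G0 X0.0 Y0.0
G1 X20.3 Y0.0
G1 X20.3 Y4.5
G1 X4.3 Y4.5
G1 X4.3 Y20.9
G1 X0.0 Y20.9
G1 X0.0 Y0.0
; layer 7
G0 Z24.5
G0 X0.0 Y0.0
G1 X20.3 Y0.0
G1 X20.3 Y4.5
G1 X4.3 Y4.5
G1 X4.3 Y20.9
G1 X0.0 Y20.9
G1 X0.0 Y0.0
M2 ; end

The solid is an L-shaped prism: outer 20.3 × 20.9 mm, arm thicknesses ≈ 4.5 mm (horizontal) and 4.3 mm (vertical), extruded 24.5 mm in z. Slicing at Δz = 3.5 mm — 7 equal slices spanning the solid's height, so layer i sits at z = i·h/7 — gives 7 non-empty perimeters. Each is a 6-segment closed polygon; G0 lifts to the layer z and rapids to the start vertex, then G1 traces the edges.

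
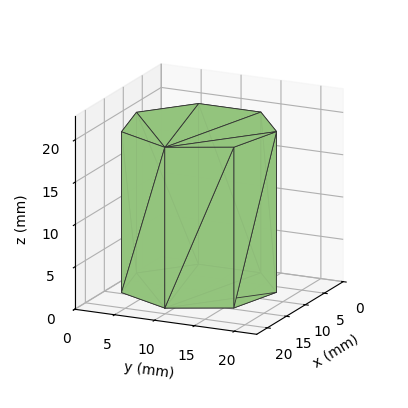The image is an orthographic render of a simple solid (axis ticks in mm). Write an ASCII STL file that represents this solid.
Reading the render: the shape is a regular 7-sided prism (a cylinder approximated with 7 flat sides), circumscribed radius ≈ 9 mm, height ≈ 19 mm (dimensions read to the nearest mm from the axis ticks). For the STL, each face is triangulated and given an outward normal.

solid part
  facet normal 0.0000 0.0000 -1.0000
    outer loop
      vertex 6.997 17.774 0.000
      vertex 14.611 16.036 0.000
      vertex 18.000 9.000 0.000
    endloop
  endfacet
  facet normal 0.0000 0.0000 -1.0000
    outer loop
      vertex 0.891 12.905 0.000
      vertex 6.997 17.774 0.000
      vertex 18.000 9.000 0.000
    endloop
  endfacet
  facet normal 0.0000 0.0000 -1.0000
    outer loop
      vertex 0.891 5.095 0.000
      vertex 0.891 12.905 0.000
      vertex 18.000 9.000 0.000
    endloop
  endfacet
  facet normal 0.0000 0.0000 -1.0000
    outer loop
      vertex 6.997 0.226 0.000
      vertex 0.891 5.095 0.000
      vertex 18.000 9.000 0.000
    endloop
  endfacet
  facet normal 0.0000 0.0000 -1.0000
    outer loop
      vertex 14.611 1.964 0.000
      vertex 6.997 0.226 0.000
      vertex 18.000 9.000 0.000
    endloop
  endfacet
  facet normal 0.0000 0.0000 1.0000
    outer loop
      vertex 18.000 9.000 19.000
      vertex 14.611 16.036 19.000
      vertex 6.997 17.774 19.000
    endloop
  endfacet
  facet normal 0.0000 0.0000 1.0000
    outer loop
      vertex 18.000 9.000 19.000
      vertex 6.997 17.774 19.000
      vertex 0.891 12.905 19.000
    endloop
  endfacet
  facet normal 0.0000 0.0000 1.0000
    outer loop
      vertex 18.000 9.000 19.000
      vertex 0.891 12.905 19.000
      vertex 0.891 5.095 19.000
    endloop
  endfacet
  facet normal 0.0000 0.0000 1.0000
    outer loop
      vertex 18.000 9.000 19.000
      vertex 0.891 5.095 19.000
      vertex 6.997 0.226 19.000
    endloop
  endfacet
  facet normal 0.0000 0.0000 1.0000
    outer loop
      vertex 18.000 9.000 19.000
      vertex 6.997 0.226 19.000
      vertex 14.611 1.964 19.000
    endloop
  endfacet
  facet normal 0.9009 0.4340 0.0000
    outer loop
      vertex 18.000 9.000 0.000
      vertex 14.611 16.036 0.000
      vertex 14.611 16.036 19.000
    endloop
  endfacet
  facet normal 0.9009 0.4340 0.0000
    outer loop
      vertex 18.000 9.000 0.000
      vertex 14.611 16.036 19.000
      vertex 18.000 9.000 19.000
    endloop
  endfacet
  facet normal 0.2225 0.9749 0.0000
    outer loop
      vertex 14.611 16.036 0.000
      vertex 6.997 17.774 0.000
      vertex 6.997 17.774 19.000
    endloop
  endfacet
  facet normal 0.2225 0.9749 0.0000
    outer loop
      vertex 14.611 16.036 0.000
      vertex 6.997 17.774 19.000
      vertex 14.611 16.036 19.000
    endloop
  endfacet
  facet normal -0.6235 0.7819 0.0000
    outer loop
      vertex 6.997 17.774 0.000
      vertex 0.891 12.905 0.000
      vertex 0.891 12.905 19.000
    endloop
  endfacet
  facet normal -0.6235 0.7819 0.0000
    outer loop
      vertex 6.997 17.774 0.000
      vertex 0.891 12.905 19.000
      vertex 6.997 17.774 19.000
    endloop
  endfacet
  facet normal -1.0000 0.0000 0.0000
    outer loop
      vertex 0.891 12.905 0.000
      vertex 0.891 5.095 0.000
      vertex 0.891 5.095 19.000
    endloop
  endfacet
  facet normal -1.0000 0.0000 0.0000
    outer loop
      vertex 0.891 12.905 0.000
      vertex 0.891 5.095 19.000
      vertex 0.891 12.905 19.000
    endloop
  endfacet
  facet normal -0.6235 -0.7819 0.0000
    outer loop
      vertex 0.891 5.095 0.000
      vertex 6.997 0.226 0.000
      vertex 6.997 0.226 19.000
    endloop
  endfacet
  facet normal -0.6235 -0.7819 0.0000
    outer loop
      vertex 0.891 5.095 0.000
      vertex 6.997 0.226 19.000
      vertex 0.891 5.095 19.000
    endloop
  endfacet
  facet normal 0.2225 -0.9749 0.0000
    outer loop
      vertex 6.997 0.226 0.000
      vertex 14.611 1.964 0.000
      vertex 14.611 1.964 19.000
    endloop
  endfacet
  facet normal 0.2225 -0.9749 0.0000
    outer loop
      vertex 6.997 0.226 0.000
      vertex 14.611 1.964 19.000
      vertex 6.997 0.226 19.000
    endloop
  endfacet
  facet normal 0.9009 -0.4340 0.0000
    outer loop
      vertex 14.611 1.964 0.000
      vertex 18.000 9.000 0.000
      vertex 18.000 9.000 19.000
    endloop
  endfacet
  facet normal 0.9009 -0.4340 0.0000
    outer loop
      vertex 14.611 1.964 0.000
      vertex 18.000 9.000 19.000
      vertex 14.611 1.964 19.000
    endloop
  endfacet
endsolid part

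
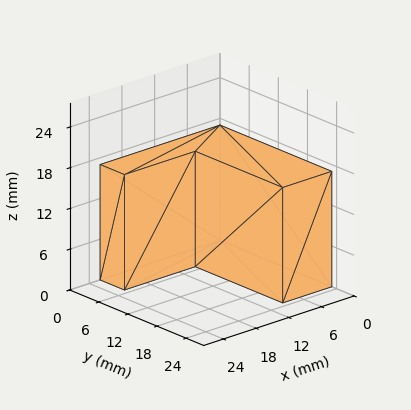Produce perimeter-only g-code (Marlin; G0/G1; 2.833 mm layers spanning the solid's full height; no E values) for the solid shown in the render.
Reading the render: the shape is an L-shaped prism: outer 22 × 23 mm, arm thicknesses ≈ 5 mm (horizontal) and 9 mm (vertical), extruded 17 mm in z (dimensions read to the nearest mm from the axis ticks). For the g-code, the solid's height is divided into equal slices at the stated Δz and each level perimeter traced with G1 moves after a G0 lift.

; perimeter-only toolpath
G21 ; units = mm
G90 ; absolute positioning
G28 ; home
; layer 1
G0 Z2.833
G0 X0.000 Y0.000
G1 X22.000 Y0.000
G1 X22.000 Y5.000
G1 X9.000 Y5.000
G1 X9.000 Y23.000
G1 X0.000 Y23.000
G1 X0.000 Y0.000
; layer 2
G0 Z5.667
G0 X0.000 Y0.000
G1 X22.000 Y0.000
G1 X22.000 Y5.000
G1 X9.000 Y5.000
G1 X9.000 Y23.000
G1 X0.000 Y23.000
G1 X0.000 Y0.000
; layer 3
G0 Z8.500
G0 X0.000 Y0.000
G1 X22.000 Y0.000
G1 X22.000 Y5.000
G1 X9.000 Y5.000
G1 X9.000 Y23.000
G1 X0.000 Y23.000
G1 X0.000 Y0.000
; layer 4
G0 Z11.333
G0 X0.000 Y0.000
G1 X22.000 Y0.000
G1 X22.000 Y5.000
G1 X9.000 Y5.000
G1 X9.000 Y23.000
G1 X0.000 Y23.000
G1 X0.000 Y0.000
; layer 5
G0 Z14.167
G0 X0.000 Y0.000
G1 X22.000 Y0.000
G1 X22.000 Y5.000
G1 X9.000 Y5.000
G1 X9.000 Y23.000
G1 X0.000 Y23.000
G1 X0.000 Y0.000
; layer 6
G0 Z17.000
G0 X0.000 Y0.000
G1 X22.000 Y0.000
G1 X22.000 Y5.000
G1 X9.000 Y5.000
G1 X9.000 Y23.000
G1 X0.000 Y23.000
G1 X0.000 Y0.000
M2 ; end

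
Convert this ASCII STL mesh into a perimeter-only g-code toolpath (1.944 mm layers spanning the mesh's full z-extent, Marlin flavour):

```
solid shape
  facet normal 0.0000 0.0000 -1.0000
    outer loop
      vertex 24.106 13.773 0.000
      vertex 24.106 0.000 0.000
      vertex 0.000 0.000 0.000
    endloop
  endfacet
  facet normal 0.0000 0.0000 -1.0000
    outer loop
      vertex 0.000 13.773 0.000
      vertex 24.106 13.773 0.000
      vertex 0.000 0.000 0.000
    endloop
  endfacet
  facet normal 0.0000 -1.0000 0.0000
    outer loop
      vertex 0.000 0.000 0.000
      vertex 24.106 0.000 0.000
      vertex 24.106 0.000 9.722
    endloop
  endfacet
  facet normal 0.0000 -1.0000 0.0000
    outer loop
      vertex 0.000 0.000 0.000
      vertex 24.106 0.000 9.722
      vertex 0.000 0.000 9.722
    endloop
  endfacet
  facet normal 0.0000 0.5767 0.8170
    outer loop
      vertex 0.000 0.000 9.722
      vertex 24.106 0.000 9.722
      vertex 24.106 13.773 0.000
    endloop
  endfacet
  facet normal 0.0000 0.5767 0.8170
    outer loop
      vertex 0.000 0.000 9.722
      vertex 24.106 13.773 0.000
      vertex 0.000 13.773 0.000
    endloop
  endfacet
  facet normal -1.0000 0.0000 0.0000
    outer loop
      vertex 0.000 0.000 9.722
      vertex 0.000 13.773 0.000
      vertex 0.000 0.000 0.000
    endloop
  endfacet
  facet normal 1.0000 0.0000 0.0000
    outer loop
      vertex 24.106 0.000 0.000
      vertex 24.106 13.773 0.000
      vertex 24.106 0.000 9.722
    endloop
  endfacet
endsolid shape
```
; perimeter-only toolpath
G21 ; units = mm
G90 ; absolute positioning
G28 ; home
; layer 1
G0 Z1.944
G0 X0.000 Y0.000
G1 X24.106 Y0.000
G1 X24.106 Y11.018
G1 X0.000 Y11.018
G1 X0.000 Y0.000
; layer 2
G0 Z3.889
G0 X0.000 Y0.000
G1 X24.106 Y0.000
G1 X24.106 Y8.264
G1 X0.000 Y8.264
G1 X0.000 Y0.000
; layer 3
G0 Z5.833
G0 X0.000 Y0.000
G1 X24.106 Y0.000
G1 X24.106 Y5.509
G1 X0.000 Y5.509
G1 X0.000 Y0.000
; layer 4
G0 Z7.778
G0 X0.000 Y0.000
G1 X24.106 Y0.000
G1 X24.106 Y2.755
G1 X0.000 Y2.755
G1 X0.000 Y0.000
M2 ; end

The solid is a wedge (ramp): 24.1 × 13.8 mm base, rising to 9.72 mm along the y=0 edge and sloping linearly to z=0 at y=13.8. Slicing at Δz = 1.944 mm — 5 equal slices spanning the solid's height, so layer i sits at z = i·h/5 — gives 4 non-empty perimeters. Each is a 4-segment closed polygon; G0 lifts to the layer z and rapids to the start vertex, then G1 traces the edges. The cross-section shrinks linearly with z (the slice at the apex is degenerate and omitted).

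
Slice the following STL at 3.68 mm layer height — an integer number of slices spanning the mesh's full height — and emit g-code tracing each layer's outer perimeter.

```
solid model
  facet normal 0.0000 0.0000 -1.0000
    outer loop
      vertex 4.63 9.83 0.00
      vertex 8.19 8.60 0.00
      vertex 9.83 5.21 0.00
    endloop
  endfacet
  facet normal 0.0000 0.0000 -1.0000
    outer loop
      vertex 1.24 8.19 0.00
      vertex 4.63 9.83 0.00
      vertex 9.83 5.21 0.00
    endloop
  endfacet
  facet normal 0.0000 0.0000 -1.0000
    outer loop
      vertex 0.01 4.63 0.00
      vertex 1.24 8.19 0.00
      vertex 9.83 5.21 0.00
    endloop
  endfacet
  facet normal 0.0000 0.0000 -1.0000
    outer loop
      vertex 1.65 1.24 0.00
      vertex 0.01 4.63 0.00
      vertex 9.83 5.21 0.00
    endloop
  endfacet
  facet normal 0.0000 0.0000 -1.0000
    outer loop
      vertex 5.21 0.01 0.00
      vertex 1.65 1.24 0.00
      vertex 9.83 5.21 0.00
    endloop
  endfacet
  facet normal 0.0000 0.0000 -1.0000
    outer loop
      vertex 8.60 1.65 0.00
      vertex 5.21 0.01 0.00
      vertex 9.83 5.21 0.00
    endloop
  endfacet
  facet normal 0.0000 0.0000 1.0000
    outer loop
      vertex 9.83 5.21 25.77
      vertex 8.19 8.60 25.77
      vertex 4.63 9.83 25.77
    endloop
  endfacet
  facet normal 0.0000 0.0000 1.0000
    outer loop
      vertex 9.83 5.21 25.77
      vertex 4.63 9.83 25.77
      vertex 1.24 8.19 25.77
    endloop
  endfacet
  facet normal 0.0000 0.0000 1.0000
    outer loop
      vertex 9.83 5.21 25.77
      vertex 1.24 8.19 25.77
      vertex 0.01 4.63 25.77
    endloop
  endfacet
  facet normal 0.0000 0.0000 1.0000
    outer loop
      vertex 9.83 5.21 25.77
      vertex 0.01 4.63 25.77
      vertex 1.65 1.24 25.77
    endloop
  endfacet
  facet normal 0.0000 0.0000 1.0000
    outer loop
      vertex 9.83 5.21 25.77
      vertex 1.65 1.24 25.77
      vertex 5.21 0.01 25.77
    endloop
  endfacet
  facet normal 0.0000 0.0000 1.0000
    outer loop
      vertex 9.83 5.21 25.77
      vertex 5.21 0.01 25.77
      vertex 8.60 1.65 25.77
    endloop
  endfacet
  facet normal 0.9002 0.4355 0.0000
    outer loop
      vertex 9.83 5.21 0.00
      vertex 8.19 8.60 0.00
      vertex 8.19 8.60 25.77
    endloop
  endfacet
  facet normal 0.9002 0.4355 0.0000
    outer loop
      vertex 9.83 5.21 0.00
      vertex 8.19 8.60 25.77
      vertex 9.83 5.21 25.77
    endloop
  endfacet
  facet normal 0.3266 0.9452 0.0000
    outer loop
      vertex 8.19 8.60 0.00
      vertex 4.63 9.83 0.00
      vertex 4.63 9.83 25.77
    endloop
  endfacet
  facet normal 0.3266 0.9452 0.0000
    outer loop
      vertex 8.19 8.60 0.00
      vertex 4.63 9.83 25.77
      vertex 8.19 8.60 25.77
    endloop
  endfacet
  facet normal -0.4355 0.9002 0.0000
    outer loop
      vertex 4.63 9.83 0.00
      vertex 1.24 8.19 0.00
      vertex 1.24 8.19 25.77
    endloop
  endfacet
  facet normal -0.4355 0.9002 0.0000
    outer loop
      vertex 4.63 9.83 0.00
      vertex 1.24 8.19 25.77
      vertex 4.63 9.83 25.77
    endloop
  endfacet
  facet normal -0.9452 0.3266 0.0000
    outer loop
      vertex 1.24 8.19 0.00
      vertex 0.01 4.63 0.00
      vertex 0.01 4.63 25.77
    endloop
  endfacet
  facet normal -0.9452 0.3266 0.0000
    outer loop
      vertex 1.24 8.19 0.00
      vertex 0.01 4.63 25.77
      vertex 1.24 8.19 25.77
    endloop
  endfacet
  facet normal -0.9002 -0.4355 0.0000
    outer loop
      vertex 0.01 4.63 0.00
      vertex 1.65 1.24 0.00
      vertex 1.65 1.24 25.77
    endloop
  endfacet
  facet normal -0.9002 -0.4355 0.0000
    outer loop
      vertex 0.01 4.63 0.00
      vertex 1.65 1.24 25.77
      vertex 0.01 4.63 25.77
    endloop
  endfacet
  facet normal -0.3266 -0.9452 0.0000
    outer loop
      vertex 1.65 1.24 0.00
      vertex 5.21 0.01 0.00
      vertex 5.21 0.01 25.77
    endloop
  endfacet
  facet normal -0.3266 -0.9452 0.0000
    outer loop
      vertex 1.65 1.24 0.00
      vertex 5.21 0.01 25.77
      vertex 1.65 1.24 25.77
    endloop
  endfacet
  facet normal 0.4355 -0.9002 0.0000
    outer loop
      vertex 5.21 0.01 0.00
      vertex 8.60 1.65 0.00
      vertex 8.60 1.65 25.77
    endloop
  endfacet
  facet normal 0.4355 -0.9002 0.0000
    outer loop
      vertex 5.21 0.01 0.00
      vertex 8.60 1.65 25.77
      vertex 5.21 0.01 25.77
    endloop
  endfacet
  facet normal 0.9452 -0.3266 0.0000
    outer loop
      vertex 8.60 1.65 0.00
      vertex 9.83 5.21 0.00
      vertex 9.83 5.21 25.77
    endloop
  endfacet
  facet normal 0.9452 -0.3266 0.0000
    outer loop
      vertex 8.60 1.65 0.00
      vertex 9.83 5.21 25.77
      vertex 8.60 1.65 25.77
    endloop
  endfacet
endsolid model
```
; perimeter-only toolpath
G21 ; units = mm
G90 ; absolute positioning
G28 ; home
; layer 1
G0 Z3.68
G0 X9.83 Y5.21
G1 X8.19 Y8.60
G1 X4.63 Y9.83
G1 X1.24 Y8.19
G1 X0.01 Y4.63
G1 X1.65 Y1.24
G1 X5.21 Y0.01
G1 X8.60 Y1.65
G1 X9.83 Y5.21
; layer 2
G0 Z7.36
G0 X9.83 Y5.21
G1 X8.19 Y8.60
G1 X4.63 Y9.83
G1 X1.24 Y8.19
G1 X0.01 Y4.63
G1 X1.65 Y1.24
G1 X5.21 Y0.01
G1 X8.60 Y1.65
G1 X9.83 Y5.21
; layer 3
G0 Z11.04
G0 X9.83 Y5.21
G1 X8.19 Y8.60
G1 X4.63 Y9.83
G1 X1.24 Y8.19
G1 X0.01 Y4.63
G1 X1.65 Y1.24
G1 X5.21 Y0.01
G1 X8.60 Y1.65
G1 X9.83 Y5.21
; layer 4
G0 Z14.73
G0 X9.83 Y5.21
G1 X8.19 Y8.60
G1 X4.63 Y9.83
G1 X1.24 Y8.19
G1 X0.01 Y4.63
G1 X1.65 Y1.24
G1 X5.21 Y0.01
G1 X8.60 Y1.65
G1 X9.83 Y5.21
; layer 5
G0 Z18.41
G0 X9.83 Y5.21
G1 X8.19 Y8.60
G1 X4.63 Y9.83
G1 X1.24 Y8.19
G1 X0.01 Y4.63
G1 X1.65 Y1.24
G1 X5.21 Y0.01
G1 X8.60 Y1.65
G1 X9.83 Y5.21
; layer 6
G0 Z22.09
G0 X9.83 Y5.21
G1 X8.19 Y8.60
G1 X4.63 Y9.83
G1 X1.24 Y8.19
G1 X0.01 Y4.63
G1 X1.65 Y1.24
G1 X5.21 Y0.01
G1 X8.60 Y1.65
G1 X9.83 Y5.21
; layer 7
G0 Z25.77
G0 X9.83 Y5.21
G1 X8.19 Y8.60
G1 X4.63 Y9.83
G1 X1.24 Y8.19
G1 X0.01 Y4.63
G1 X1.65 Y1.24
G1 X5.21 Y0.01
G1 X8.60 Y1.65
G1 X9.83 Y5.21
M2 ; end

The solid is a regular 8-sided prism (a cylinder approximated with 8 flat sides), circumscribed radius ≈ 4.92 mm, height ≈ 25.8 mm. Slicing at Δz = 3.68 mm — 7 equal slices spanning the solid's height, so layer i sits at z = i·h/7 — gives 7 non-empty perimeters. Each is a 8-segment closed polygon; G0 lifts to the layer z and rapids to the start vertex, then G1 traces the edges.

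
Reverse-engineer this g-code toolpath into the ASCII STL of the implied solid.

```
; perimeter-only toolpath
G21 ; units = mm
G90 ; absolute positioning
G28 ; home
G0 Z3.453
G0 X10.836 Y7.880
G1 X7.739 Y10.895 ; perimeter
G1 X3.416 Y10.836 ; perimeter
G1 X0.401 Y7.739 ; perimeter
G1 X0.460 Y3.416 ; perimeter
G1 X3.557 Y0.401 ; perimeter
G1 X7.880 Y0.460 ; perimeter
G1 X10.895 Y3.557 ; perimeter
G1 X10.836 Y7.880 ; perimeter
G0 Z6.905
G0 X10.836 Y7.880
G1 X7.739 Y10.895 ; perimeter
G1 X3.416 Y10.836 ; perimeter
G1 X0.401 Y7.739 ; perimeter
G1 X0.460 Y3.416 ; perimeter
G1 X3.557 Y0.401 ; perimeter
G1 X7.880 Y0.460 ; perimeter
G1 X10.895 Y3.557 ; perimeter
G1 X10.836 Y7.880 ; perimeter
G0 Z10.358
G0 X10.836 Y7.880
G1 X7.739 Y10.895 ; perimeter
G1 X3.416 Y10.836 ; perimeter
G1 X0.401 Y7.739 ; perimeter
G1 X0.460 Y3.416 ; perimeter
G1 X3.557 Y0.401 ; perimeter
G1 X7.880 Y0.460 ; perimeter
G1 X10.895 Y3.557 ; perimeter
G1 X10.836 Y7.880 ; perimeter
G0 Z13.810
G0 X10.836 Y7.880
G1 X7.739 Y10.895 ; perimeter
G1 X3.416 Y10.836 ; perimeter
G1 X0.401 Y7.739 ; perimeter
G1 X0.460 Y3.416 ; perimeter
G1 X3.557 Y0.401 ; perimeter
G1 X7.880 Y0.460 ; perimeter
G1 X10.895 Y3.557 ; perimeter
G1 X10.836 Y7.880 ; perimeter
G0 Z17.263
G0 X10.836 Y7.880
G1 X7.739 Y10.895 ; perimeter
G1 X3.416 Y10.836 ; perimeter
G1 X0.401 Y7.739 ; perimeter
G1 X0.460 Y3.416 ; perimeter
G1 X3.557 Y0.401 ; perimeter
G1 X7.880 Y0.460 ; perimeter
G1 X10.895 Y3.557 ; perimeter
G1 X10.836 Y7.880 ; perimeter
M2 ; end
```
solid part
  facet normal 0.0000 0.0000 -1.0000
    outer loop
      vertex 3.416 10.836 0.000
      vertex 7.739 10.895 0.000
      vertex 10.836 7.880 0.000
    endloop
  endfacet
  facet normal 0.0000 0.0000 -1.0000
    outer loop
      vertex 0.401 7.739 0.000
      vertex 3.416 10.836 0.000
      vertex 10.836 7.880 0.000
    endloop
  endfacet
  facet normal 0.0000 0.0000 -1.0000
    outer loop
      vertex 0.460 3.416 0.000
      vertex 0.401 7.739 0.000
      vertex 10.836 7.880 0.000
    endloop
  endfacet
  facet normal 0.0000 0.0000 -1.0000
    outer loop
      vertex 3.557 0.401 0.000
      vertex 0.460 3.416 0.000
      vertex 10.836 7.880 0.000
    endloop
  endfacet
  facet normal 0.0000 0.0000 -1.0000
    outer loop
      vertex 7.880 0.460 0.000
      vertex 3.557 0.401 0.000
      vertex 10.836 7.880 0.000
    endloop
  endfacet
  facet normal 0.0000 0.0000 -1.0000
    outer loop
      vertex 10.895 3.557 0.000
      vertex 7.880 0.460 0.000
      vertex 10.836 7.880 0.000
    endloop
  endfacet
  facet normal 0.0000 0.0000 1.0000
    outer loop
      vertex 10.836 7.880 17.263
      vertex 7.739 10.895 17.263
      vertex 3.416 10.836 17.263
    endloop
  endfacet
  facet normal 0.0000 0.0000 1.0000
    outer loop
      vertex 10.836 7.880 17.263
      vertex 3.416 10.836 17.263
      vertex 0.401 7.739 17.263
    endloop
  endfacet
  facet normal 0.0000 0.0000 1.0000
    outer loop
      vertex 10.836 7.880 17.263
      vertex 0.401 7.739 17.263
      vertex 0.460 3.416 17.263
    endloop
  endfacet
  facet normal 0.0000 0.0000 1.0000
    outer loop
      vertex 10.836 7.880 17.263
      vertex 0.460 3.416 17.263
      vertex 3.557 0.401 17.263
    endloop
  endfacet
  facet normal 0.0000 0.0000 1.0000
    outer loop
      vertex 10.836 7.880 17.263
      vertex 3.557 0.401 17.263
      vertex 7.880 0.460 17.263
    endloop
  endfacet
  facet normal 0.0000 0.0000 1.0000
    outer loop
      vertex 10.836 7.880 17.263
      vertex 7.880 0.460 17.263
      vertex 10.895 3.557 17.263
    endloop
  endfacet
  facet normal 0.6976 0.7165 0.0000
    outer loop
      vertex 10.836 7.880 0.000
      vertex 7.739 10.895 0.000
      vertex 7.739 10.895 17.263
    endloop
  endfacet
  facet normal 0.6976 0.7165 0.0000
    outer loop
      vertex 10.836 7.880 0.000
      vertex 7.739 10.895 17.263
      vertex 10.836 7.880 17.263
    endloop
  endfacet
  facet normal -0.0136 0.9999 0.0000
    outer loop
      vertex 7.739 10.895 0.000
      vertex 3.416 10.836 0.000
      vertex 3.416 10.836 17.263
    endloop
  endfacet
  facet normal -0.0136 0.9999 0.0000
    outer loop
      vertex 7.739 10.895 0.000
      vertex 3.416 10.836 17.263
      vertex 7.739 10.895 17.263
    endloop
  endfacet
  facet normal -0.7165 0.6976 0.0000
    outer loop
      vertex 3.416 10.836 0.000
      vertex 0.401 7.739 0.000
      vertex 0.401 7.739 17.263
    endloop
  endfacet
  facet normal -0.7165 0.6976 0.0000
    outer loop
      vertex 3.416 10.836 0.000
      vertex 0.401 7.739 17.263
      vertex 3.416 10.836 17.263
    endloop
  endfacet
  facet normal -0.9999 -0.0136 0.0000
    outer loop
      vertex 0.401 7.739 0.000
      vertex 0.460 3.416 0.000
      vertex 0.460 3.416 17.263
    endloop
  endfacet
  facet normal -0.9999 -0.0136 0.0000
    outer loop
      vertex 0.401 7.739 0.000
      vertex 0.460 3.416 17.263
      vertex 0.401 7.739 17.263
    endloop
  endfacet
  facet normal -0.6976 -0.7165 0.0000
    outer loop
      vertex 0.460 3.416 0.000
      vertex 3.557 0.401 0.000
      vertex 3.557 0.401 17.263
    endloop
  endfacet
  facet normal -0.6976 -0.7165 0.0000
    outer loop
      vertex 0.460 3.416 0.000
      vertex 3.557 0.401 17.263
      vertex 0.460 3.416 17.263
    endloop
  endfacet
  facet normal 0.0136 -0.9999 0.0000
    outer loop
      vertex 3.557 0.401 0.000
      vertex 7.880 0.460 0.000
      vertex 7.880 0.460 17.263
    endloop
  endfacet
  facet normal 0.0136 -0.9999 0.0000
    outer loop
      vertex 3.557 0.401 0.000
      vertex 7.880 0.460 17.263
      vertex 3.557 0.401 17.263
    endloop
  endfacet
  facet normal 0.7165 -0.6976 0.0000
    outer loop
      vertex 7.880 0.460 0.000
      vertex 10.895 3.557 0.000
      vertex 10.895 3.557 17.263
    endloop
  endfacet
  facet normal 0.7165 -0.6976 0.0000
    outer loop
      vertex 7.880 0.460 0.000
      vertex 10.895 3.557 17.263
      vertex 7.880 0.460 17.263
    endloop
  endfacet
  facet normal 0.9999 0.0136 0.0000
    outer loop
      vertex 10.895 3.557 0.000
      vertex 10.836 7.880 0.000
      vertex 10.836 7.880 17.263
    endloop
  endfacet
  facet normal 0.9999 0.0136 0.0000
    outer loop
      vertex 10.895 3.557 0.000
      vertex 10.836 7.880 17.263
      vertex 10.895 3.557 17.263
    endloop
  endfacet
endsolid part

The G0 Z moves step by Δz≈3.453 mm. Every layer's G1 loop is the same polygon, so the solid is a straight extrusion of it from z=0 to z≈17.3. Closing with flat bottom and top caps and triangulating gives 28 facets — a regular 8-sided prism (a cylinder approximated with 8 flat sides), circumscribed radius ≈ 5.65 mm, height ≈ 17.3 mm.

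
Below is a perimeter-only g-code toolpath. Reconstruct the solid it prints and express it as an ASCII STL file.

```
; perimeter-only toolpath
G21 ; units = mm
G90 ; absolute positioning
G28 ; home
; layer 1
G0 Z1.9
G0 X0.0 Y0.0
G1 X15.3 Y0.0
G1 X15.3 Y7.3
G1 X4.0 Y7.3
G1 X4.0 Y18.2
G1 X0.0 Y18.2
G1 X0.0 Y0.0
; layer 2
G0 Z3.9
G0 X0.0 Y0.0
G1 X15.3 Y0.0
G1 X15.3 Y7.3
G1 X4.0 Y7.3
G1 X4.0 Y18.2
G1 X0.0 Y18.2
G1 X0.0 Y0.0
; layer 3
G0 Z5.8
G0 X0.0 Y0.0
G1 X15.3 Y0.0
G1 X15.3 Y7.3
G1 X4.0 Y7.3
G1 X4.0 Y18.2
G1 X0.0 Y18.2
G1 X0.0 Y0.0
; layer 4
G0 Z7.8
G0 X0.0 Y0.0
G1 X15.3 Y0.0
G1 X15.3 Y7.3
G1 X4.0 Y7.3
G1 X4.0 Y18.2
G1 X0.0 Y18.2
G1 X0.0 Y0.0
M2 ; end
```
solid part
  facet normal 0.0000 0.0000 -1.0000
    outer loop
      vertex 15.3 7.3 0.0
      vertex 15.3 0.0 0.0
      vertex 0.0 0.0 0.0
    endloop
  endfacet
  facet normal 0.0000 0.0000 -1.0000
    outer loop
      vertex 4.0 7.3 0.0
      vertex 15.3 7.3 0.0
      vertex 0.0 0.0 0.0
    endloop
  endfacet
  facet normal 0.0000 0.0000 -1.0000
    outer loop
      vertex 4.0 18.2 0.0
      vertex 4.0 7.3 0.0
      vertex 0.0 0.0 0.0
    endloop
  endfacet
  facet normal 0.0000 0.0000 -1.0000
    outer loop
      vertex 0.0 18.2 0.0
      vertex 4.0 18.2 0.0
      vertex 0.0 0.0 0.0
    endloop
  endfacet
  facet normal 0.0000 0.0000 1.0000
    outer loop
      vertex 0.0 0.0 7.8
      vertex 15.3 0.0 7.8
      vertex 15.3 7.3 7.8
    endloop
  endfacet
  facet normal 0.0000 0.0000 1.0000
    outer loop
      vertex 0.0 0.0 7.8
      vertex 15.3 7.3 7.8
      vertex 4.0 7.3 7.8
    endloop
  endfacet
  facet normal 0.0000 0.0000 1.0000
    outer loop
      vertex 0.0 0.0 7.8
      vertex 4.0 7.3 7.8
      vertex 4.0 18.2 7.8
    endloop
  endfacet
  facet normal 0.0000 0.0000 1.0000
    outer loop
      vertex 0.0 0.0 7.8
      vertex 4.0 18.2 7.8
      vertex 0.0 18.2 7.8
    endloop
  endfacet
  facet normal 0.0000 -1.0000 0.0000
    outer loop
      vertex 0.0 0.0 0.0
      vertex 15.3 0.0 0.0
      vertex 15.3 0.0 7.8
    endloop
  endfacet
  facet normal 0.0000 -1.0000 0.0000
    outer loop
      vertex 0.0 0.0 0.0
      vertex 15.3 0.0 7.8
      vertex 0.0 0.0 7.8
    endloop
  endfacet
  facet normal 1.0000 0.0000 0.0000
    outer loop
      vertex 15.3 0.0 0.0
      vertex 15.3 7.3 0.0
      vertex 15.3 7.3 7.8
    endloop
  endfacet
  facet normal 1.0000 0.0000 0.0000
    outer loop
      vertex 15.3 0.0 0.0
      vertex 15.3 7.3 7.8
      vertex 15.3 0.0 7.8
    endloop
  endfacet
  facet normal 0.0000 1.0000 0.0000
    outer loop
      vertex 15.3 7.3 0.0
      vertex 4.0 7.3 0.0
      vertex 4.0 7.3 7.8
    endloop
  endfacet
  facet normal 0.0000 1.0000 0.0000
    outer loop
      vertex 15.3 7.3 0.0
      vertex 4.0 7.3 7.8
      vertex 15.3 7.3 7.8
    endloop
  endfacet
  facet normal 1.0000 0.0000 0.0000
    outer loop
      vertex 4.0 7.3 0.0
      vertex 4.0 18.2 0.0
      vertex 4.0 18.2 7.8
    endloop
  endfacet
  facet normal 1.0000 0.0000 0.0000
    outer loop
      vertex 4.0 7.3 0.0
      vertex 4.0 18.2 7.8
      vertex 4.0 7.3 7.8
    endloop
  endfacet
  facet normal 0.0000 1.0000 0.0000
    outer loop
      vertex 4.0 18.2 0.0
      vertex 0.0 18.2 0.0
      vertex 0.0 18.2 7.8
    endloop
  endfacet
  facet normal 0.0000 1.0000 0.0000
    outer loop
      vertex 4.0 18.2 0.0
      vertex 0.0 18.2 7.8
      vertex 4.0 18.2 7.8
    endloop
  endfacet
  facet normal -1.0000 0.0000 0.0000
    outer loop
      vertex 0.0 18.2 0.0
      vertex 0.0 0.0 0.0
      vertex 0.0 0.0 7.8
    endloop
  endfacet
  facet normal -1.0000 0.0000 0.0000
    outer loop
      vertex 0.0 18.2 0.0
      vertex 0.0 0.0 7.8
      vertex 0.0 18.2 7.8
    endloop
  endfacet
endsolid part

The G0 Z moves step by Δz≈1.9 mm. Every layer's G1 loop is the same polygon, so the solid is a straight extrusion of it from z=0 to z≈7.8. Closing with flat bottom and top caps and triangulating gives 20 facets — an L-shaped prism: outer 15.3 × 18.2 mm, arm thicknesses ≈ 7.3 mm (horizontal) and 4 mm (vertical), extruded 7.8 mm in z.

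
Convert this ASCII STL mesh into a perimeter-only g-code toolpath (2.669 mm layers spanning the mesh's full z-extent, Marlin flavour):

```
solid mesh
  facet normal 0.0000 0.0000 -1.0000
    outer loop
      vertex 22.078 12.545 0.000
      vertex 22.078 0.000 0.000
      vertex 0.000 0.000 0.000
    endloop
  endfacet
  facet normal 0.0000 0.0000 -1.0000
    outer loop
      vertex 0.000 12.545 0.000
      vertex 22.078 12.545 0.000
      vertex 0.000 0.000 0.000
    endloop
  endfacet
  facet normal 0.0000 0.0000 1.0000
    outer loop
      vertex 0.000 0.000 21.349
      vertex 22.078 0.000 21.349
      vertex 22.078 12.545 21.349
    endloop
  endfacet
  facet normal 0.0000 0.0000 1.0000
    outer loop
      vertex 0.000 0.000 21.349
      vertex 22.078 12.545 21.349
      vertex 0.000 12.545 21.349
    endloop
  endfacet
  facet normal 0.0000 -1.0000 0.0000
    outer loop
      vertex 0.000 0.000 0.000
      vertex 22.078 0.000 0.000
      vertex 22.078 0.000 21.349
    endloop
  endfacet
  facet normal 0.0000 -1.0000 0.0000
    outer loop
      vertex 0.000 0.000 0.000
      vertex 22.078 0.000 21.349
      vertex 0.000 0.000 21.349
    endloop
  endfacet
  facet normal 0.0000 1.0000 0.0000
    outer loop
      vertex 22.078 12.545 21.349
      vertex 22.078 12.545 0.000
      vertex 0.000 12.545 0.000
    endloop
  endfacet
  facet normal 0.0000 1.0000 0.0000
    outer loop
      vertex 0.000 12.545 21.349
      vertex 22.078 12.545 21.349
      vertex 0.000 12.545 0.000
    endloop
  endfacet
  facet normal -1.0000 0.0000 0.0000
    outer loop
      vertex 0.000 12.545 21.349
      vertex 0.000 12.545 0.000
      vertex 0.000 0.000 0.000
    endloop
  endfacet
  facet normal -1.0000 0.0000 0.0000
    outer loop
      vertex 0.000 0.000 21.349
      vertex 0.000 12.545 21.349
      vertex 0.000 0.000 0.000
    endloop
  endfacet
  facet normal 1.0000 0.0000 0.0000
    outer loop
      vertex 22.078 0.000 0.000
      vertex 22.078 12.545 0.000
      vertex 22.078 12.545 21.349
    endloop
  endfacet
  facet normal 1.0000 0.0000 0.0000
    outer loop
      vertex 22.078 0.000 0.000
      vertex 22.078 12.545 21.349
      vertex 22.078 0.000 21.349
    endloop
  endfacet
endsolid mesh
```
; perimeter-only toolpath
G21 ; units = mm
G90 ; absolute positioning
G28 ; home
; layer 1
G0 Z2.669
G0 X0.000 Y0.000
G1 X22.078 Y0.000
G1 X22.078 Y12.545
G1 X0.000 Y12.545
G1 X0.000 Y0.000
; layer 2
G0 Z5.337
G0 X0.000 Y0.000
G1 X22.078 Y0.000
G1 X22.078 Y12.545
G1 X0.000 Y12.545
G1 X0.000 Y0.000
; layer 3
G0 Z8.006
G0 X0.000 Y0.000
G1 X22.078 Y0.000
G1 X22.078 Y12.545
G1 X0.000 Y12.545
G1 X0.000 Y0.000
; layer 4
G0 Z10.675
G0 X0.000 Y0.000
G1 X22.078 Y0.000
G1 X22.078 Y12.545
G1 X0.000 Y12.545
G1 X0.000 Y0.000
; layer 5
G0 Z13.343
G0 X0.000 Y0.000
G1 X22.078 Y0.000
G1 X22.078 Y12.545
G1 X0.000 Y12.545
G1 X0.000 Y0.000
; layer 6
G0 Z16.012
G0 X0.000 Y0.000
G1 X22.078 Y0.000
G1 X22.078 Y12.545
G1 X0.000 Y12.545
G1 X0.000 Y0.000
; layer 7
G0 Z18.680
G0 X0.000 Y0.000
G1 X22.078 Y0.000
G1 X22.078 Y12.545
G1 X0.000 Y12.545
G1 X0.000 Y0.000
; layer 8
G0 Z21.349
G0 X0.000 Y0.000
G1 X22.078 Y0.000
G1 X22.078 Y12.545
G1 X0.000 Y12.545
G1 X0.000 Y0.000
M2 ; end

The solid is a rectangular box, roughly 22.1 × 12.5 mm footprint and 21.3 mm tall. Slicing at Δz = 2.669 mm — 8 equal slices spanning the solid's height, so layer i sits at z = i·h/8 — gives 8 non-empty perimeters. Each is a 4-segment closed polygon; G0 lifts to the layer z and rapids to the start vertex, then G1 traces the edges.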